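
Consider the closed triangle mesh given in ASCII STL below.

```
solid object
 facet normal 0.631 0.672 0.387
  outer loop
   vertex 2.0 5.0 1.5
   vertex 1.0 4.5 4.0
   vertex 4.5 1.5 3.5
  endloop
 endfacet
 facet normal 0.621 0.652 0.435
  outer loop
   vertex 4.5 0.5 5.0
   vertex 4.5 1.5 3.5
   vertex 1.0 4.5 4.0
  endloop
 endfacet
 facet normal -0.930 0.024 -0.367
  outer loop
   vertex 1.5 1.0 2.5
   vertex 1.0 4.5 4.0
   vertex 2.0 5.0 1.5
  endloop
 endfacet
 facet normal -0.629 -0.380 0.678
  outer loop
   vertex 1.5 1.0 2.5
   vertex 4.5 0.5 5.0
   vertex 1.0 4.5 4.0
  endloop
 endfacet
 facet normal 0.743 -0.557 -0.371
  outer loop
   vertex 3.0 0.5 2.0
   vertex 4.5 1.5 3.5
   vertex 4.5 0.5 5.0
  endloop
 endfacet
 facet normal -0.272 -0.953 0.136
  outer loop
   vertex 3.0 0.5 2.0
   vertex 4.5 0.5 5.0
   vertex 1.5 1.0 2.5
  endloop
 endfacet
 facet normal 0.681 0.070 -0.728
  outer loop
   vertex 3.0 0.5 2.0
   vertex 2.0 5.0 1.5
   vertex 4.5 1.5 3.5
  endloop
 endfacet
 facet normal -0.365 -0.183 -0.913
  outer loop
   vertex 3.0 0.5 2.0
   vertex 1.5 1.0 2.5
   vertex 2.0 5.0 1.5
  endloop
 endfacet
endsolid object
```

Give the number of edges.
12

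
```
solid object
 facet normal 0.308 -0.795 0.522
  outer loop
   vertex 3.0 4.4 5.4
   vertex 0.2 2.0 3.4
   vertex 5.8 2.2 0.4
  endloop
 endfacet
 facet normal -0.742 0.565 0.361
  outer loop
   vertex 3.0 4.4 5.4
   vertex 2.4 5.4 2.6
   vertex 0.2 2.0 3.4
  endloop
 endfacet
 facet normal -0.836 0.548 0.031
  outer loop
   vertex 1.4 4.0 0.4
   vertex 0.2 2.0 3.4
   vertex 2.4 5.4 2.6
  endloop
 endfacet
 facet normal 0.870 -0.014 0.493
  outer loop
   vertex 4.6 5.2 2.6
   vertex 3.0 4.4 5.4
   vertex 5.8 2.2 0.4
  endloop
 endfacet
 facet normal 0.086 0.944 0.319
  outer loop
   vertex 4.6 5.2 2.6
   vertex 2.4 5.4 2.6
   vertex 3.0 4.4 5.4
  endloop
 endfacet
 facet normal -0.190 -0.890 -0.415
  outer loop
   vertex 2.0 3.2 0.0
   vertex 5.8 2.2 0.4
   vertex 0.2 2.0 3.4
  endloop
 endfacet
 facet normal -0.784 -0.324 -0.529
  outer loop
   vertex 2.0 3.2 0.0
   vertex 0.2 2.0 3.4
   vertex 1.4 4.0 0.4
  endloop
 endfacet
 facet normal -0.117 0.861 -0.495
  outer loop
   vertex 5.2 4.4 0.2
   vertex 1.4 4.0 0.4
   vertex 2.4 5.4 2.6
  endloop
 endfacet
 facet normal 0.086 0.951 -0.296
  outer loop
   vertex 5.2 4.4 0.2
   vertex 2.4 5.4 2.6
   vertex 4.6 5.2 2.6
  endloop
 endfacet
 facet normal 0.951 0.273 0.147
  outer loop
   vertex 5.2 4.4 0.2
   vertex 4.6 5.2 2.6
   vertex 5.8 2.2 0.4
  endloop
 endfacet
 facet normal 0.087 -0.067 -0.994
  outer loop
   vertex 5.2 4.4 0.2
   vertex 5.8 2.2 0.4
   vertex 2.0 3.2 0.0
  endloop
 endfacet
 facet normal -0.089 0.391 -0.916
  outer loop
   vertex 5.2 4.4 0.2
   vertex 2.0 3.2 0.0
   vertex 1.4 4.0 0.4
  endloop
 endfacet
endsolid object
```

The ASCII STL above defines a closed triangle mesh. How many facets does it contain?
12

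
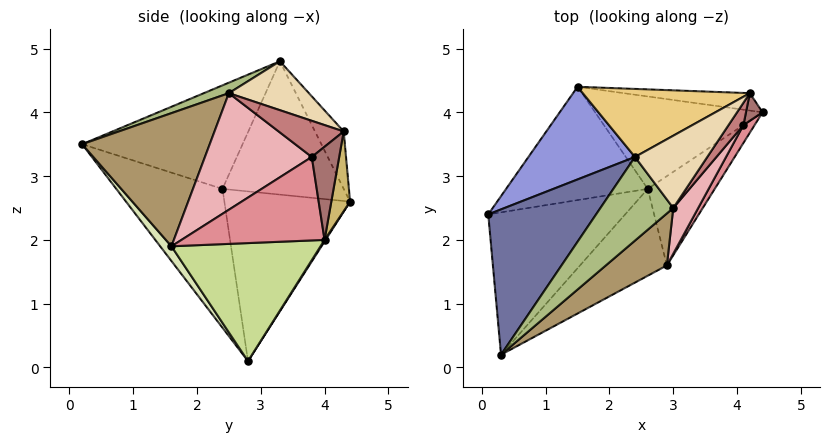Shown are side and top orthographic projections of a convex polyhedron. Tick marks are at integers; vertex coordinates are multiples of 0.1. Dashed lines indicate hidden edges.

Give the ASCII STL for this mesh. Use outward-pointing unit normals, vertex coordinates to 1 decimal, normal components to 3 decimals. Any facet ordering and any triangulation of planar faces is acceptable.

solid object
 facet normal -0.683 0.164 0.712
  outer loop
   vertex 2.4 3.3 4.8
   vertex 0.1 2.4 2.8
   vertex 0.3 0.2 3.5
  endloop
 endfacet
 facet normal -0.684 -0.277 -0.675
  outer loop
   vertex 2.6 2.8 0.1
   vertex 0.3 0.2 3.5
   vertex 0.1 2.4 2.8
  endloop
 endfacet
 facet normal -0.667 0.520 0.533
  outer loop
   vertex 1.5 4.4 2.6
   vertex 0.1 2.4 2.8
   vertex 2.4 3.3 4.8
  endloop
 endfacet
 facet normal -0.694 0.428 -0.579
  outer loop
   vertex 1.5 4.4 2.6
   vertex 2.6 2.8 0.1
   vertex 0.1 2.4 2.8
  endloop
 endfacet
 facet normal 0.005 0.843 -0.537
  outer loop
   vertex 1.5 4.4 2.6
   vertex 4.4 4.0 2.0
   vertex 2.6 2.8 0.1
  endloop
 endfacet
 facet normal 0.127 -0.456 0.881
  outer loop
   vertex 3.0 2.5 4.3
   vertex 2.4 3.3 4.8
   vertex 0.3 0.2 3.5
  endloop
 endfacet
 facet normal 0.771 -0.463 -0.437
  outer loop
   vertex 2.9 1.6 1.9
   vertex 2.6 2.8 0.1
   vertex 4.4 4.0 2.0
  endloop
 endfacet
 facet normal 0.095 -0.821 -0.563
  outer loop
   vertex 2.9 1.6 1.9
   vertex 0.3 0.2 3.5
   vertex 2.6 2.8 0.1
  endloop
 endfacet
 facet normal 0.579 -0.771 0.265
  outer loop
   vertex 2.9 1.6 1.9
   vertex 3.0 2.5 4.3
   vertex 0.3 0.2 3.5
  endloop
 endfacet
 facet normal 0.102 0.982 -0.161
  outer loop
   vertex 4.2 4.3 3.7
   vertex 4.4 4.0 2.0
   vertex 1.5 4.4 2.6
  endloop
 endfacet
 facet normal -0.170 0.852 0.496
  outer loop
   vertex 4.2 4.3 3.7
   vertex 1.5 4.4 2.6
   vertex 2.4 3.3 4.8
  endloop
 endfacet
 facet normal 0.558 -0.097 0.824
  outer loop
   vertex 4.2 4.3 3.7
   vertex 2.4 3.3 4.8
   vertex 3.0 2.5 4.3
  endloop
 endfacet
 facet normal 0.933 -0.319 0.166
  outer loop
   vertex 4.1 3.8 3.3
   vertex 4.4 4.0 2.0
   vertex 4.2 4.3 3.7
  endloop
 endfacet
 facet normal 0.831 -0.440 0.342
  outer loop
   vertex 4.1 3.8 3.3
   vertex 4.2 4.3 3.7
   vertex 3.0 2.5 4.3
  endloop
 endfacet
 facet normal 0.841 -0.530 0.112
  outer loop
   vertex 4.1 3.8 3.3
   vertex 2.9 1.6 1.9
   vertex 4.4 4.0 2.0
  endloop
 endfacet
 facet normal 0.814 -0.555 0.174
  outer loop
   vertex 4.1 3.8 3.3
   vertex 3.0 2.5 4.3
   vertex 2.9 1.6 1.9
  endloop
 endfacet
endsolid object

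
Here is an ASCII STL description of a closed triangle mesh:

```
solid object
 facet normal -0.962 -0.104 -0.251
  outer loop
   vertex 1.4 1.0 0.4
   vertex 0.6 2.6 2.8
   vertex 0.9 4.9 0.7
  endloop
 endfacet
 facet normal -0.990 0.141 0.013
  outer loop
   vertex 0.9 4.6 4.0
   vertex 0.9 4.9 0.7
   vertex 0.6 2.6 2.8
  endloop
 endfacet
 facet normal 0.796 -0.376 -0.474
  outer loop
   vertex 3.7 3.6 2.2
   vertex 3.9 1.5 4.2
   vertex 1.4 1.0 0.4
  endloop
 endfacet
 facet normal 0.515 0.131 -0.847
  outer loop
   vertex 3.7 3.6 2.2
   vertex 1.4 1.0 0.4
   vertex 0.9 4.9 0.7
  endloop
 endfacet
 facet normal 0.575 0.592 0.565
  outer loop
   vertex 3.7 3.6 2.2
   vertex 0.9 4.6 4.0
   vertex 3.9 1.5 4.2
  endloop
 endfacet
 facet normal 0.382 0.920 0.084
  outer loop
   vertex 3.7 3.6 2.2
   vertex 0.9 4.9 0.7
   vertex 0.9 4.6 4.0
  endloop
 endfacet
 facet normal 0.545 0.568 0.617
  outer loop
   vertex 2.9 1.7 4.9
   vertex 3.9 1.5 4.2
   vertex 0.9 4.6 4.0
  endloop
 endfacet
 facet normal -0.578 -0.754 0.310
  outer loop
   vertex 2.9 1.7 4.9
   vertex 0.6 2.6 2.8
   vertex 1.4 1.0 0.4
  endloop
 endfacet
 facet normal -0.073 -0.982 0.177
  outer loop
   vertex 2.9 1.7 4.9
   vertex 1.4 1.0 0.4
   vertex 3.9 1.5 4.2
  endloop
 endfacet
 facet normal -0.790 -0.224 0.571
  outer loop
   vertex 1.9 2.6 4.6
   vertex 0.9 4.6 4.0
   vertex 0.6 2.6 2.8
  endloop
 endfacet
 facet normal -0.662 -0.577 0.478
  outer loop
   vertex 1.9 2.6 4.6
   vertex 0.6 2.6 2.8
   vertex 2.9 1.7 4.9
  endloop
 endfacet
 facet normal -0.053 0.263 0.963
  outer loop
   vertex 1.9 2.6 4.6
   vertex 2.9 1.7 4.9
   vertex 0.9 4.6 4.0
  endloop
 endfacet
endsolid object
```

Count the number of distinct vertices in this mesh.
8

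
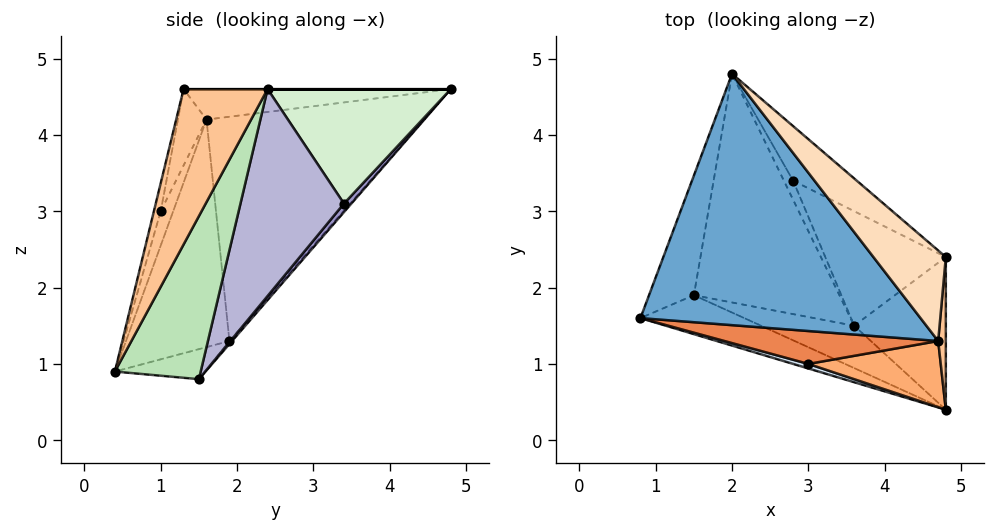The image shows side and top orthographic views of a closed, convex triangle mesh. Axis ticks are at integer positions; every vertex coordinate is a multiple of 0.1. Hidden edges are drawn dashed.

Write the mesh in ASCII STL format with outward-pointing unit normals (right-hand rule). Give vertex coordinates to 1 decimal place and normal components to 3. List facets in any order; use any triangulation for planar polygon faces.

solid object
 facet normal -0.108 -0.083 0.991
  outer loop
   vertex 4.7 1.3 4.6
   vertex 2.0 4.8 4.6
   vertex 0.8 1.6 4.2
  endloop
 endfacet
 facet normal -0.425 -0.884 -0.194
  outer loop
   vertex 1.5 1.9 1.3
   vertex 4.8 0.4 0.9
   vertex 0.8 1.6 4.2
  endloop
 endfacet
 facet normal -0.913 0.365 -0.183
  outer loop
   vertex 1.5 1.9 1.3
   vertex 0.8 1.6 4.2
   vertex 2.0 4.8 4.6
  endloop
 endfacet
 facet normal -0.213 -0.972 0.095
  outer loop
   vertex 3.0 1.0 3.0
   vertex 0.8 1.6 4.2
   vertex 4.8 0.4 0.9
  endloop
 endfacet
 facet normal -0.103 -0.952 0.288
  outer loop
   vertex 3.0 1.0 3.0
   vertex 4.7 1.3 4.6
   vertex 0.8 1.6 4.2
  endloop
 endfacet
 facet normal -0.050 -0.971 0.235
  outer loop
   vertex 3.0 1.0 3.0
   vertex 4.8 0.4 0.9
   vertex 4.7 1.3 4.6
  endloop
 endfacet
 facet normal 0.995 -0.090 0.049
  outer loop
   vertex 4.8 2.4 4.6
   vertex 4.7 1.3 4.6
   vertex 4.8 0.4 0.9
  endloop
 endfacet
 facet normal 0.000 0.000 1.000
  outer loop
   vertex 4.8 2.4 4.6
   vertex 2.0 4.8 4.6
   vertex 4.7 1.3 4.6
  endloop
 endfacet
 facet normal -0.283 -0.388 -0.877
  outer loop
   vertex 3.6 1.5 0.8
   vertex 4.8 0.4 0.9
   vertex 1.5 1.9 1.3
  endloop
 endfacet
 facet normal -0.014 0.752 -0.659
  outer loop
   vertex 3.6 1.5 0.8
   vertex 1.5 1.9 1.3
   vertex 2.0 4.8 4.6
  endloop
 endfacet
 facet normal 0.646 0.672 -0.363
  outer loop
   vertex 3.6 1.5 0.8
   vertex 4.8 2.4 4.6
   vertex 4.8 0.4 0.9
  endloop
 endfacet
 facet normal 0.612 0.714 -0.340
  outer loop
   vertex 2.8 3.4 3.1
   vertex 2.0 4.8 4.6
   vertex 4.8 2.4 4.6
  endloop
 endfacet
 facet normal 0.440 0.761 -0.476
  outer loop
   vertex 2.8 3.4 3.1
   vertex 3.6 1.5 0.8
   vertex 2.0 4.8 4.6
  endloop
 endfacet
 facet normal 0.619 0.697 -0.361
  outer loop
   vertex 2.8 3.4 3.1
   vertex 4.8 2.4 4.6
   vertex 3.6 1.5 0.8
  endloop
 endfacet
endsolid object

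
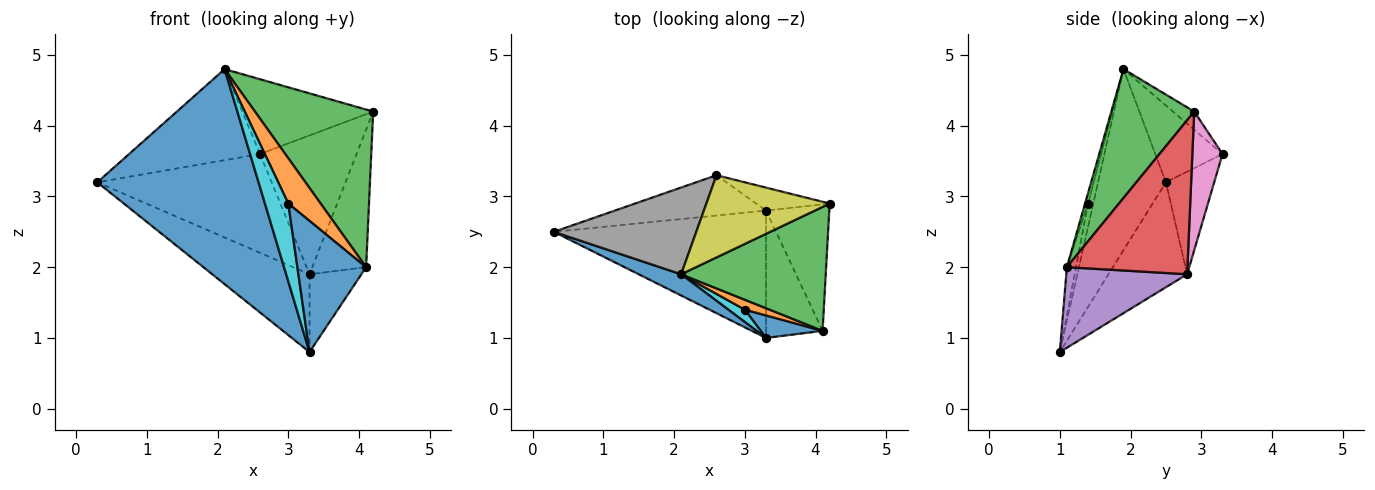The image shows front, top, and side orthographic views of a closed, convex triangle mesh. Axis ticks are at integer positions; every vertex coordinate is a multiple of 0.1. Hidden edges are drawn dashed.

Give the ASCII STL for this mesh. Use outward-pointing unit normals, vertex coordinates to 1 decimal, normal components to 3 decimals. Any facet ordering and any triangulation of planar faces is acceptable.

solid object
 facet normal -0.386 -0.918 0.091
  outer loop
   vertex 2.1 1.9 4.8
   vertex 0.3 2.5 3.2
   vertex 3.3 1.0 0.8
  endloop
 endfacet
 facet normal -0.389 0.480 -0.786
  outer loop
   vertex 3.3 2.8 1.9
   vertex 3.3 1.0 0.8
   vertex 0.3 2.5 3.2
  endloop
 endfacet
 facet normal 0.483 -0.689 0.541
  outer loop
   vertex 4.1 1.1 2.0
   vertex 4.2 2.9 4.2
   vertex 2.1 1.9 4.8
  endloop
 endfacet
 facet normal 0.855 0.382 -0.351
  outer loop
   vertex 4.1 1.1 2.0
   vertex 3.3 2.8 1.9
   vertex 4.2 2.9 4.2
  endloop
 endfacet
 facet normal 0.772 0.331 -0.542
  outer loop
   vertex 4.1 1.1 2.0
   vertex 3.3 1.0 0.8
   vertex 3.3 2.8 1.9
  endloop
 endfacet
 facet normal -0.248 0.897 -0.366
  outer loop
   vertex 2.6 3.3 3.6
   vertex 3.3 2.8 1.9
   vertex 0.3 2.5 3.2
  endloop
 endfacet
 facet normal 0.294 0.943 -0.156
  outer loop
   vertex 2.6 3.3 3.6
   vertex 4.2 2.9 4.2
   vertex 3.3 2.8 1.9
  endloop
 endfacet
 facet normal -0.348 0.679 0.647
  outer loop
   vertex 2.6 3.3 3.6
   vertex 0.3 2.5 3.2
   vertex 2.1 1.9 4.8
  endloop
 endfacet
 facet normal -0.108 0.669 0.735
  outer loop
   vertex 2.6 3.3 3.6
   vertex 2.1 1.9 4.8
   vertex 4.2 2.9 4.2
  endloop
 endfacet
 facet normal -0.212 -0.965 0.154
  outer loop
   vertex 3.0 1.4 2.9
   vertex 2.1 1.9 4.8
   vertex 3.3 1.0 0.8
  endloop
 endfacet
 facet normal -0.129 -0.977 0.168
  outer loop
   vertex 3.0 1.4 2.9
   vertex 3.3 1.0 0.8
   vertex 4.1 1.1 2.0
  endloop
 endfacet
 facet normal -0.091 -0.973 0.213
  outer loop
   vertex 3.0 1.4 2.9
   vertex 4.1 1.1 2.0
   vertex 2.1 1.9 4.8
  endloop
 endfacet
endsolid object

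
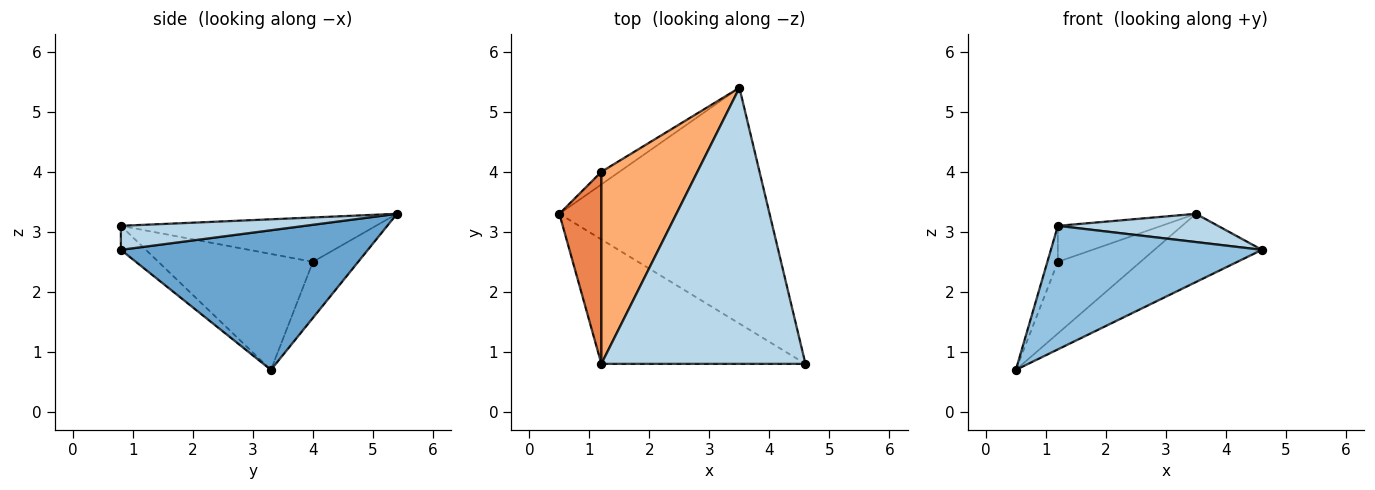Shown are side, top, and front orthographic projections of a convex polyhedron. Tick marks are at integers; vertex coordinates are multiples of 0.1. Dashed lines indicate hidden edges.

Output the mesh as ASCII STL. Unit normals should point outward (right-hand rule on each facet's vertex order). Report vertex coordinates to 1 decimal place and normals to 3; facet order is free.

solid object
 facet normal 0.538 0.234 -0.810
  outer loop
   vertex 3.5 5.4 3.3
   vertex 4.6 0.8 2.7
   vertex 0.5 3.3 0.7
  endloop
 endfacet
 facet normal -0.083 -0.702 -0.707
  outer loop
   vertex 1.2 0.8 3.1
   vertex 0.5 3.3 0.7
   vertex 4.6 0.8 2.7
  endloop
 endfacet
 facet normal 0.116 -0.101 0.988
  outer loop
   vertex 1.2 0.8 3.1
   vertex 4.6 0.8 2.7
   vertex 3.5 5.4 3.3
  endloop
 endfacet
 facet normal -0.475 0.867 -0.153
  outer loop
   vertex 1.2 4.0 2.5
   vertex 3.5 5.4 3.3
   vertex 0.5 3.3 0.7
  endloop
 endfacet
 facet normal -0.938 0.064 0.340
  outer loop
   vertex 1.2 4.0 2.5
   vertex 0.5 3.3 0.7
   vertex 1.2 0.8 3.1
  endloop
 endfacet
 facet normal -0.413 0.168 0.895
  outer loop
   vertex 1.2 4.0 2.5
   vertex 1.2 0.8 3.1
   vertex 3.5 5.4 3.3
  endloop
 endfacet
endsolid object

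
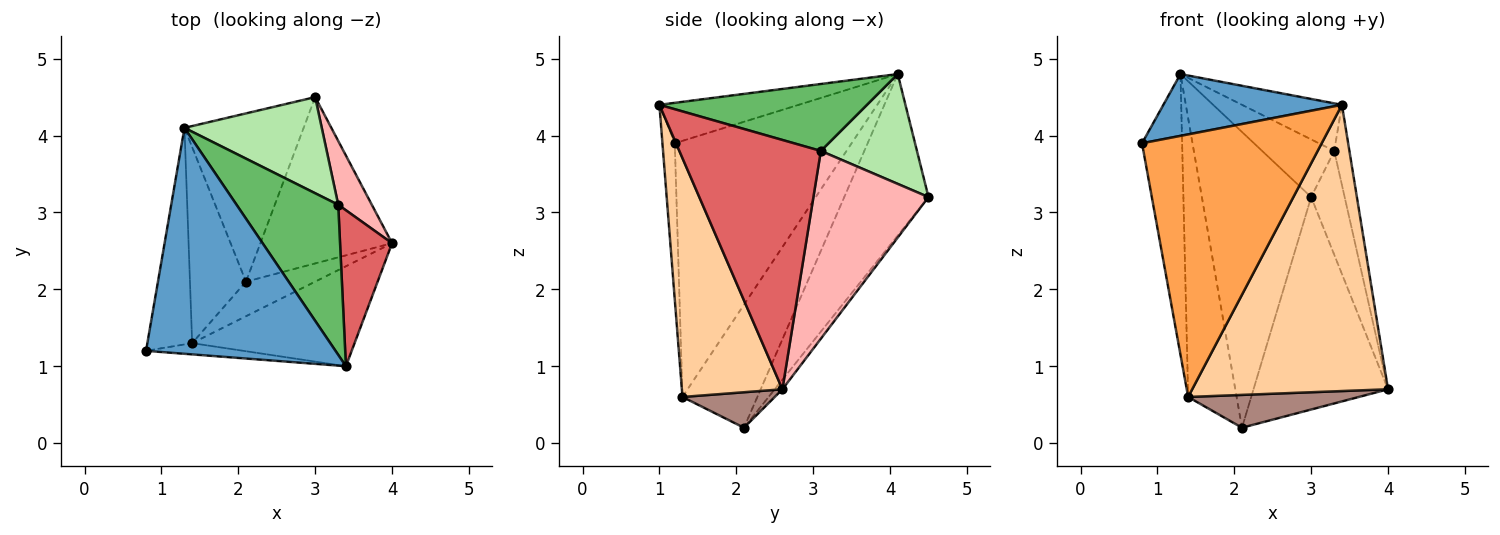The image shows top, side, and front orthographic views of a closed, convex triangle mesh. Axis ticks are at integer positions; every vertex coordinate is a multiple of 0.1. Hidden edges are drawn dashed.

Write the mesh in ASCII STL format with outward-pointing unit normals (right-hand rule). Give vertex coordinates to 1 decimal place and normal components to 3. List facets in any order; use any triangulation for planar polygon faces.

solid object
 facet normal -0.202 -0.258 0.945
  outer loop
   vertex 3.4 1.0 4.4
   vertex 1.3 4.1 4.8
   vertex 0.8 1.2 3.9
  endloop
 endfacet
 facet normal -0.961 0.218 -0.168
  outer loop
   vertex 1.4 1.3 0.6
   vertex 0.8 1.2 3.9
   vertex 1.3 4.1 4.8
  endloop
 endfacet
 facet normal -0.068 -0.997 -0.043
  outer loop
   vertex 1.4 1.3 0.6
   vertex 3.4 1.0 4.4
   vertex 0.8 1.2 3.9
  endloop
 endfacet
 facet normal 0.436 -0.850 -0.297
  outer loop
   vertex 1.4 1.3 0.6
   vertex 4.0 2.6 0.7
   vertex 3.4 1.0 4.4
  endloop
 endfacet
 facet normal 0.532 0.256 0.807
  outer loop
   vertex 3.3 3.1 3.8
   vertex 1.3 4.1 4.8
   vertex 3.4 1.0 4.4
  endloop
 endfacet
 facet normal 0.566 0.424 0.707
  outer loop
   vertex 3.3 3.1 3.8
   vertex 3.0 4.5 3.2
   vertex 1.3 4.1 4.8
  endloop
 endfacet
 facet normal 0.974 0.104 0.203
  outer loop
   vertex 3.3 3.1 3.8
   vertex 3.4 1.0 4.4
   vertex 4.0 2.6 0.7
  endloop
 endfacet
 facet normal 0.946 0.275 0.169
  outer loop
   vertex 3.3 3.1 3.8
   vertex 4.0 2.6 0.7
   vertex 3.0 4.5 3.2
  endloop
 endfacet
 facet normal -0.784 0.508 -0.357
  outer loop
   vertex 2.1 2.1 0.2
   vertex 1.4 1.3 0.6
   vertex 1.3 4.1 4.8
  endloop
 endfacet
 facet normal -0.557 0.722 -0.411
  outer loop
   vertex 2.1 2.1 0.2
   vertex 1.3 4.1 4.8
   vertex 3.0 4.5 3.2
  endloop
 endfacet
 facet normal 0.349 -0.645 -0.680
  outer loop
   vertex 2.1 2.1 0.2
   vertex 4.0 2.6 0.7
   vertex 1.4 1.3 0.6
  endloop
 endfacet
 facet normal -0.045 0.787 -0.616
  outer loop
   vertex 2.1 2.1 0.2
   vertex 3.0 4.5 3.2
   vertex 4.0 2.6 0.7
  endloop
 endfacet
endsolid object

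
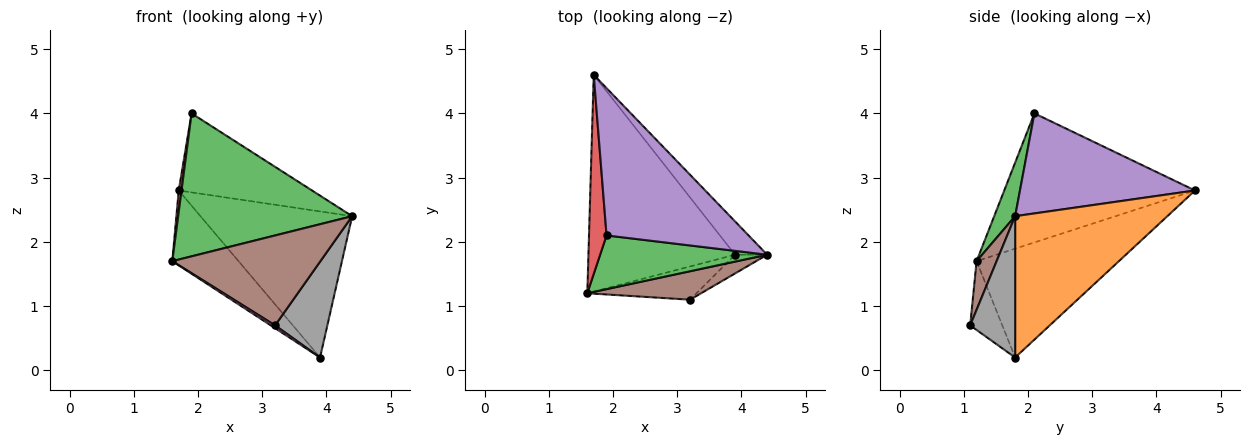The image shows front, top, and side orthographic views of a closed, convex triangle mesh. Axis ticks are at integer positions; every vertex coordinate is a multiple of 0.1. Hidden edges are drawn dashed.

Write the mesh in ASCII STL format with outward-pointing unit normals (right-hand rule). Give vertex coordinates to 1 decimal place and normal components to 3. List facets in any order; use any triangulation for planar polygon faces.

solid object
 facet normal -0.574 0.267 -0.774
  outer loop
   vertex 3.9 1.8 0.2
   vertex 1.6 1.2 1.7
   vertex 1.7 4.6 2.8
  endloop
 endfacet
 facet normal 0.699 0.697 -0.159
  outer loop
   vertex 3.9 1.8 0.2
   vertex 1.7 4.6 2.8
   vertex 4.4 1.8 2.4
  endloop
 endfacet
 facet normal 0.112 -0.930 0.349
  outer loop
   vertex 1.9 2.1 4.0
   vertex 1.6 1.2 1.7
   vertex 4.4 1.8 2.4
  endloop
 endfacet
 facet normal -0.991 -0.015 0.135
  outer loop
   vertex 1.9 2.1 4.0
   vertex 1.7 4.6 2.8
   vertex 1.6 1.2 1.7
  endloop
 endfacet
 facet normal 0.527 0.402 0.749
  outer loop
   vertex 1.9 2.1 4.0
   vertex 4.4 1.8 2.4
   vertex 1.7 4.6 2.8
  endloop
 endfacet
 facet normal 0.128 -0.946 0.299
  outer loop
   vertex 3.2 1.1 0.7
   vertex 4.4 1.8 2.4
   vertex 1.6 1.2 1.7
  endloop
 endfacet
 facet normal -0.532 -0.071 -0.844
  outer loop
   vertex 3.2 1.1 0.7
   vertex 1.6 1.2 1.7
   vertex 3.9 1.8 0.2
  endloop
 endfacet
 facet normal 0.645 -0.750 -0.147
  outer loop
   vertex 3.2 1.1 0.7
   vertex 3.9 1.8 0.2
   vertex 4.4 1.8 2.4
  endloop
 endfacet
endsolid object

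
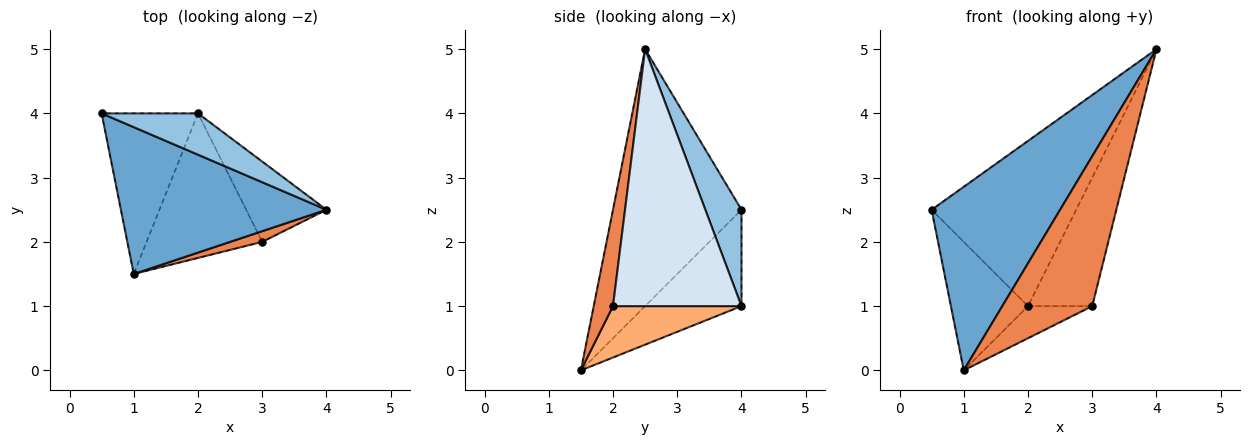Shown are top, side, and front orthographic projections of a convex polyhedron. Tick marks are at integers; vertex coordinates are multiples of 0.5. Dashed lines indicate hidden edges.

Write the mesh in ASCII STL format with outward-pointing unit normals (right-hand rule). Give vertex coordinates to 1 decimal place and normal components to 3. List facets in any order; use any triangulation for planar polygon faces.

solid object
 facet normal -0.615 -0.615 0.492
  outer loop
   vertex 1.0 1.5 0.0
   vertex 4.0 2.5 5.0
   vertex 0.5 4.0 2.5
  endloop
 endfacet
 facet normal 0.236 0.943 0.236
  outer loop
   vertex 2.0 4.0 1.0
   vertex 0.5 4.0 2.5
   vertex 4.0 2.5 5.0
  endloop
 endfacet
 facet normal -0.615 0.492 -0.615
  outer loop
   vertex 2.0 4.0 1.0
   vertex 1.0 1.5 0.0
   vertex 0.5 4.0 2.5
  endloop
 endfacet
 facet normal 0.861 0.431 -0.269
  outer loop
   vertex 3.0 2.0 1.0
   vertex 2.0 4.0 1.0
   vertex 4.0 2.5 5.0
  endloop
 endfacet
 facet normal 0.209 -0.975 0.070
  outer loop
   vertex 3.0 2.0 1.0
   vertex 4.0 2.5 5.0
   vertex 1.0 1.5 0.0
  endloop
 endfacet
 facet normal 0.398 0.199 -0.896
  outer loop
   vertex 3.0 2.0 1.0
   vertex 1.0 1.5 0.0
   vertex 2.0 4.0 1.0
  endloop
 endfacet
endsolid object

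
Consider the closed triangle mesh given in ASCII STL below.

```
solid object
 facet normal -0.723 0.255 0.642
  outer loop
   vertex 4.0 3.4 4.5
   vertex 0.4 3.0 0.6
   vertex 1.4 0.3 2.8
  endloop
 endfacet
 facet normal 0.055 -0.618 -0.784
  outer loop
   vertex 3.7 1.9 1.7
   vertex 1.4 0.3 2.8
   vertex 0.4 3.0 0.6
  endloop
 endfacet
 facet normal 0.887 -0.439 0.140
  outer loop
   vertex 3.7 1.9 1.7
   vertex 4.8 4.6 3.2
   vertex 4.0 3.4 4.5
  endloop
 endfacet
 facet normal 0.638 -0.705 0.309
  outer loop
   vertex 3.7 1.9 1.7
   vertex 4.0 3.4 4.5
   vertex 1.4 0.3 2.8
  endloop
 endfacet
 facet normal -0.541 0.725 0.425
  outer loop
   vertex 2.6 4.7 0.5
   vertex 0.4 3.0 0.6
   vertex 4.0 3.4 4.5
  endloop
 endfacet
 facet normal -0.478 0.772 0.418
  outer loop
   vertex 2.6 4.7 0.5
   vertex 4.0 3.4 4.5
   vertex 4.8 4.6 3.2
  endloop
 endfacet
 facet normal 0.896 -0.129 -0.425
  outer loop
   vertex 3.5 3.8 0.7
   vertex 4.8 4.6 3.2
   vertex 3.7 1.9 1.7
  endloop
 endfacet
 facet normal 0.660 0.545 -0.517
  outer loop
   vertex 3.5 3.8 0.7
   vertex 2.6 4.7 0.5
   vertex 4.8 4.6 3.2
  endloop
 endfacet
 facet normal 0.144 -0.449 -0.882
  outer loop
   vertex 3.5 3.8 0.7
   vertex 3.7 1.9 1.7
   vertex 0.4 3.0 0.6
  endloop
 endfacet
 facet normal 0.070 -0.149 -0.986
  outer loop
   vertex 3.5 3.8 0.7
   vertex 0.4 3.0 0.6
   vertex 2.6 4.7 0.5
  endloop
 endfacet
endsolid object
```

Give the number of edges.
15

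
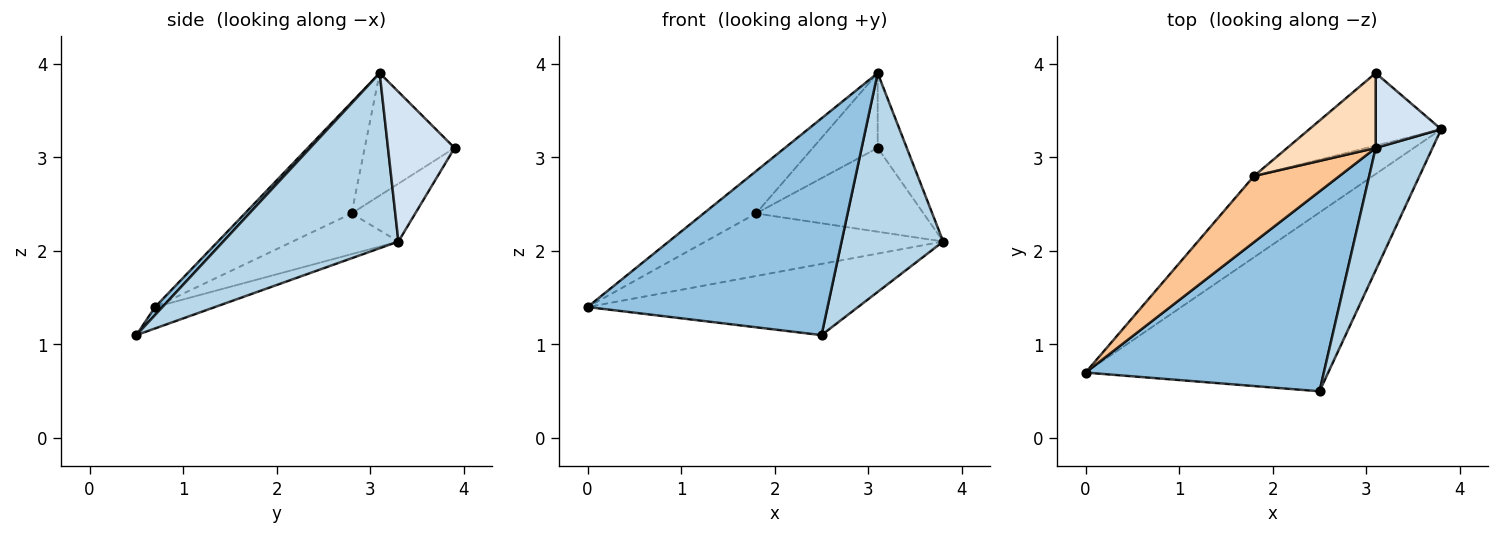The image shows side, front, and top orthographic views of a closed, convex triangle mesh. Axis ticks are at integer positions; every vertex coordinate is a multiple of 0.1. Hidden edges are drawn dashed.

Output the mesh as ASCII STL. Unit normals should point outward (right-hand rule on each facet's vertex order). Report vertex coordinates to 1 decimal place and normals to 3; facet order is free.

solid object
 facet normal -0.082 0.369 -0.926
  outer loop
   vertex 2.5 0.5 1.1
   vertex 0.0 0.7 1.4
   vertex 3.8 3.3 2.1
  endloop
 endfacet
 facet normal 0.023 -0.735 0.678
  outer loop
   vertex 3.1 3.1 3.9
   vertex 0.0 0.7 1.4
   vertex 2.5 0.5 1.1
  endloop
 endfacet
 facet normal 0.833 -0.483 0.270
  outer loop
   vertex 3.1 3.1 3.9
   vertex 2.5 0.5 1.1
   vertex 3.8 3.3 2.1
  endloop
 endfacet
 facet normal 0.850 0.372 0.372
  outer loop
   vertex 3.1 3.9 3.1
   vertex 3.1 3.1 3.9
   vertex 3.8 3.3 2.1
  endloop
 endfacet
 facet normal -0.262 0.589 -0.765
  outer loop
   vertex 1.8 2.8 2.4
   vertex 3.8 3.3 2.1
   vertex 0.0 0.7 1.4
  endloop
 endfacet
 facet normal -0.276 0.727 -0.629
  outer loop
   vertex 1.8 2.8 2.4
   vertex 3.1 3.9 3.1
   vertex 3.8 3.3 2.1
  endloop
 endfacet
 facet normal -0.739 0.363 0.568
  outer loop
   vertex 1.8 2.8 2.4
   vertex 0.0 0.7 1.4
   vertex 3.1 3.1 3.9
  endloop
 endfacet
 facet normal -0.700 0.505 0.505
  outer loop
   vertex 1.8 2.8 2.4
   vertex 3.1 3.1 3.9
   vertex 3.1 3.9 3.1
  endloop
 endfacet
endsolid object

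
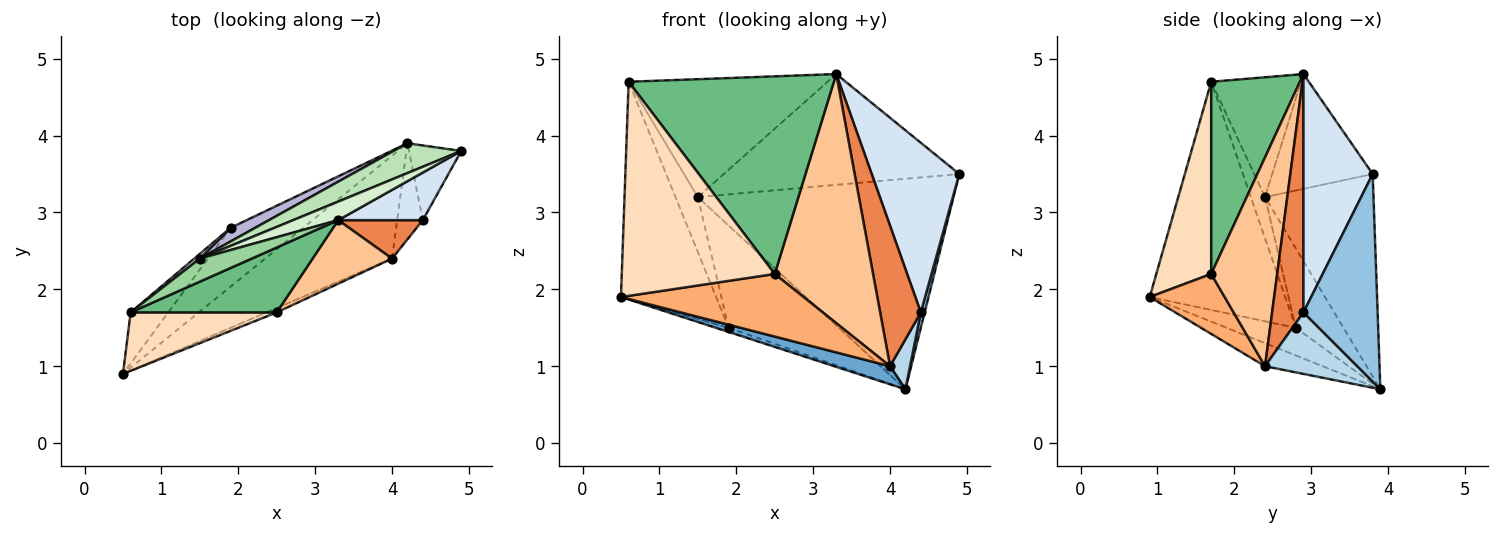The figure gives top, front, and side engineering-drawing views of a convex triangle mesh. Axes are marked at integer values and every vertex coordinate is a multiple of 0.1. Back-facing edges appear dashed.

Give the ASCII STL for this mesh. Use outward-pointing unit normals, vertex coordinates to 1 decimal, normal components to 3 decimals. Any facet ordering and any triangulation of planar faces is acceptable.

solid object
 facet normal -0.176 -0.170 -0.969
  outer loop
   vertex 4.0 2.4 1.0
   vertex 0.5 0.9 1.9
   vertex 4.2 3.9 0.7
  endloop
 endfacet
 facet normal 0.968 -0.050 -0.244
  outer loop
   vertex 4.4 2.9 1.7
   vertex 4.2 3.9 0.7
   vertex 4.9 3.8 3.5
  endloop
 endfacet
 facet normal 0.905 -0.196 -0.377
  outer loop
   vertex 4.4 2.9 1.7
   vertex 4.0 2.4 1.0
   vertex 4.2 3.9 0.7
  endloop
 endfacet
 facet normal 0.606 -0.766 0.215
  outer loop
   vertex 4.4 2.9 1.7
   vertex 4.9 3.8 3.5
   vertex 3.3 2.9 4.8
  endloop
 endfacet
 facet normal 0.597 -0.774 0.212
  outer loop
   vertex 4.4 2.9 1.7
   vertex 3.3 2.9 4.8
   vertex 4.0 2.4 1.0
  endloop
 endfacet
 facet normal 0.379 -0.923 -0.065
  outer loop
   vertex 2.5 1.7 2.2
   vertex 0.5 0.9 1.9
   vertex 4.0 2.4 1.0
  endloop
 endfacet
 facet normal 0.545 -0.812 0.207
  outer loop
   vertex 2.5 1.7 2.2
   vertex 4.0 2.4 1.0
   vertex 3.3 2.9 4.8
  endloop
 endfacet
 facet normal 0.327 -0.912 0.249
  outer loop
   vertex 2.5 1.7 2.2
   vertex 0.6 1.7 4.7
   vertex 0.5 0.9 1.9
  endloop
 endfacet
 facet normal 0.380 -0.879 0.289
  outer loop
   vertex 2.5 1.7 2.2
   vertex 3.3 2.9 4.8
   vertex 0.6 1.7 4.7
  endloop
 endfacet
 facet normal -0.405 0.897 0.176
  outer loop
   vertex 1.5 2.4 3.2
   vertex 0.6 1.7 4.7
   vertex 3.3 2.9 4.8
  endloop
 endfacet
 facet normal -0.387 0.913 0.129
  outer loop
   vertex 1.5 2.4 3.2
   vertex 4.9 3.8 3.5
   vertex 4.2 3.9 0.7
  endloop
 endfacet
 facet normal -0.388 0.909 0.152
  outer loop
   vertex 1.5 2.4 3.2
   vertex 3.3 2.9 4.8
   vertex 4.9 3.8 3.5
  endloop
 endfacet
 facet normal -0.356 0.066 -0.932
  outer loop
   vertex 1.9 2.8 1.5
   vertex 4.2 3.9 0.7
   vertex 0.5 0.9 1.9
  endloop
 endfacet
 facet normal -0.393 0.911 0.122
  outer loop
   vertex 1.9 2.8 1.5
   vertex 1.5 2.4 3.2
   vertex 4.2 3.9 0.7
  endloop
 endfacet
 facet normal -0.811 0.569 -0.134
  outer loop
   vertex 1.9 2.8 1.5
   vertex 0.5 0.9 1.9
   vertex 0.6 1.7 4.7
  endloop
 endfacet
 facet normal -0.534 0.842 0.072
  outer loop
   vertex 1.9 2.8 1.5
   vertex 0.6 1.7 4.7
   vertex 1.5 2.4 3.2
  endloop
 endfacet
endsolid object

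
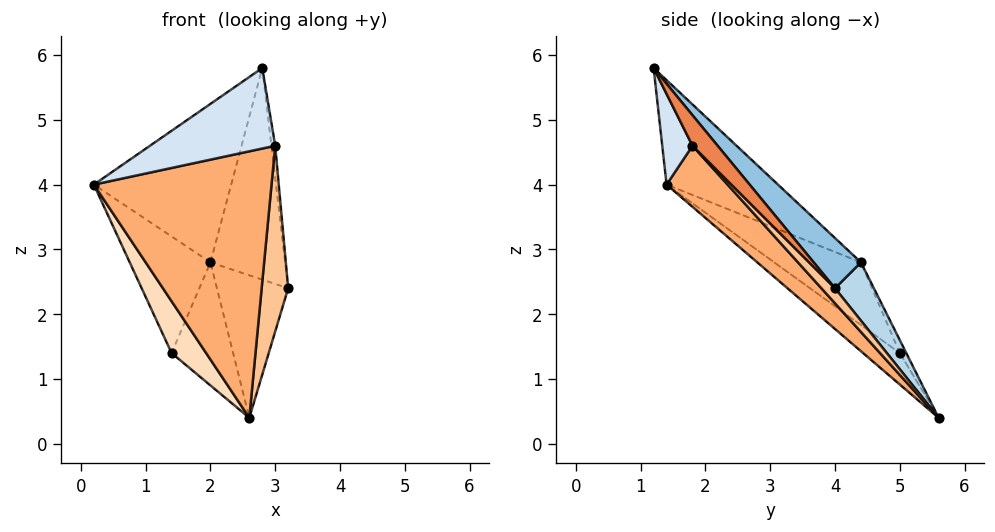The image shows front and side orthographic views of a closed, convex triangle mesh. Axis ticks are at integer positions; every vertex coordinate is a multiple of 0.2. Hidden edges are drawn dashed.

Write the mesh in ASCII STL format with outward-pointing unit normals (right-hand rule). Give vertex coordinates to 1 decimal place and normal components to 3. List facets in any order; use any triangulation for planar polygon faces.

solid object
 facet normal -0.446 0.550 0.706
  outer loop
   vertex 2.0 4.4 2.8
   vertex 0.2 1.4 4.0
   vertex 2.8 1.2 5.8
  endloop
 endfacet
 facet normal 0.426 0.673 0.605
  outer loop
   vertex 2.0 4.4 2.8
   vertex 2.8 1.2 5.8
   vertex 3.2 4.0 2.4
  endloop
 endfacet
 facet normal 0.418 0.766 0.488
  outer loop
   vertex 2.0 4.4 2.8
   vertex 3.2 4.0 2.4
   vertex 2.6 5.6 0.4
  endloop
 endfacet
 facet normal 0.214 -0.887 -0.408
  outer loop
   vertex 3.0 1.8 4.6
   vertex 2.8 1.2 5.8
   vertex 0.2 1.4 4.0
  endloop
 endfacet
 facet normal 0.961 0.146 0.233
  outer loop
   vertex 3.0 1.8 4.6
   vertex 3.2 4.0 2.4
   vertex 2.8 1.2 5.8
  endloop
 endfacet
 facet normal 0.243 -0.708 -0.663
  outer loop
   vertex 3.0 1.8 4.6
   vertex 0.2 1.4 4.0
   vertex 2.6 5.6 0.4
  endloop
 endfacet
 facet normal 0.347 -0.679 -0.647
  outer loop
   vertex 3.0 1.8 4.6
   vertex 2.6 5.6 0.4
   vertex 3.2 4.0 2.4
  endloop
 endfacet
 facet normal -0.447 -0.421 -0.789
  outer loop
   vertex 1.4 5.0 1.4
   vertex 2.6 5.6 0.4
   vertex 0.2 1.4 4.0
  endloop
 endfacet
 facet normal -0.626 0.583 0.518
  outer loop
   vertex 1.4 5.0 1.4
   vertex 0.2 1.4 4.0
   vertex 2.0 4.4 2.8
  endloop
 endfacet
 facet normal -0.095 0.900 0.426
  outer loop
   vertex 1.4 5.0 1.4
   vertex 2.0 4.4 2.8
   vertex 2.6 5.6 0.4
  endloop
 endfacet
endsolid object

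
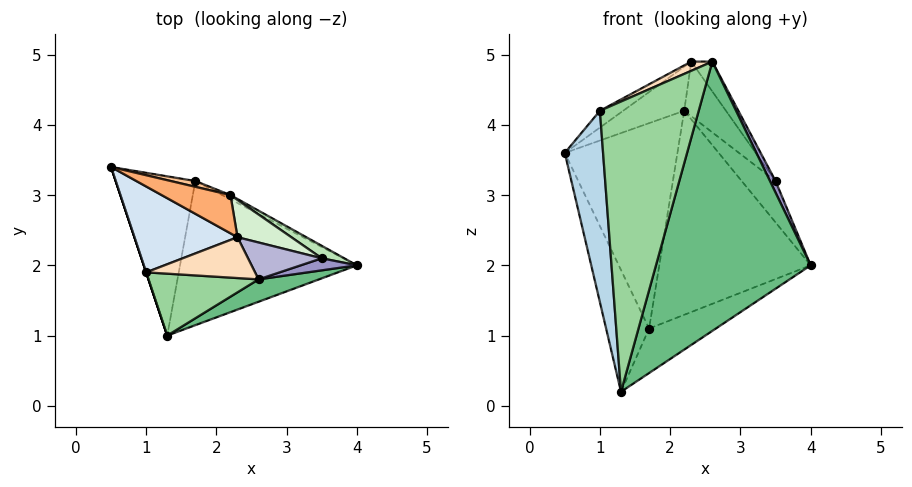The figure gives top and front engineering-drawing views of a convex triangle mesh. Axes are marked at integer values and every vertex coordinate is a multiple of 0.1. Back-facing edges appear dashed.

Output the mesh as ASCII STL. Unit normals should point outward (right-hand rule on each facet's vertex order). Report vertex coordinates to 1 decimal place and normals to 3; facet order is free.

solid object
 facet normal -0.841 0.329 -0.430
  outer loop
   vertex 1.7 3.2 1.1
   vertex 1.3 1.0 0.2
   vertex 0.5 3.4 3.6
  endloop
 endfacet
 facet normal 0.467 0.261 -0.845
  outer loop
   vertex 1.7 3.2 1.1
   vertex 4.0 2.0 2.0
   vertex 1.3 1.0 0.2
  endloop
 endfacet
 facet normal -0.949 -0.316 0.000
  outer loop
   vertex 1.0 1.9 4.2
   vertex 0.5 3.4 3.6
   vertex 1.3 1.0 0.2
  endloop
 endfacet
 facet normal -0.516 0.164 0.841
  outer loop
   vertex 1.0 1.9 4.2
   vertex 2.3 2.4 4.9
   vertex 0.5 3.4 3.6
  endloop
 endfacet
 facet normal 0.468 0.883 -0.019
  outer loop
   vertex 2.2 3.0 4.2
   vertex 4.0 2.0 2.0
   vertex 1.7 3.2 1.1
  endloop
 endfacet
 facet normal -0.053 0.754 0.654
  outer loop
   vertex 2.2 3.0 4.2
   vertex 0.5 3.4 3.6
   vertex 2.3 2.4 4.9
  endloop
 endfacet
 facet normal 0.220 0.975 0.027
  outer loop
   vertex 2.2 3.0 4.2
   vertex 1.7 3.2 1.1
   vertex 0.5 3.4 3.6
  endloop
 endfacet
 facet normal -0.403 -0.202 0.893
  outer loop
   vertex 2.6 1.8 4.9
   vertex 2.3 2.4 4.9
   vertex 1.0 1.9 4.2
  endloop
 endfacet
 facet normal 0.299 -0.951 0.079
  outer loop
   vertex 2.6 1.8 4.9
   vertex 1.3 1.0 0.2
   vertex 4.0 2.0 2.0
  endloop
 endfacet
 facet normal -0.151 -0.967 0.206
  outer loop
   vertex 2.6 1.8 4.9
   vertex 1.0 1.9 4.2
   vertex 1.3 1.0 0.2
  endloop
 endfacet
 facet normal 0.663 0.717 0.216
  outer loop
   vertex 3.5 2.1 3.2
   vertex 4.0 2.0 2.0
   vertex 2.2 3.0 4.2
  endloop
 endfacet
 facet normal 0.709 0.582 0.398
  outer loop
   vertex 3.5 2.1 3.2
   vertex 2.2 3.0 4.2
   vertex 2.3 2.4 4.9
  endloop
 endfacet
 facet normal 0.847 -0.368 0.384
  outer loop
   vertex 3.5 2.1 3.2
   vertex 2.6 1.8 4.9
   vertex 4.0 2.0 2.0
  endloop
 endfacet
 facet normal 0.783 0.391 0.484
  outer loop
   vertex 3.5 2.1 3.2
   vertex 2.3 2.4 4.9
   vertex 2.6 1.8 4.9
  endloop
 endfacet
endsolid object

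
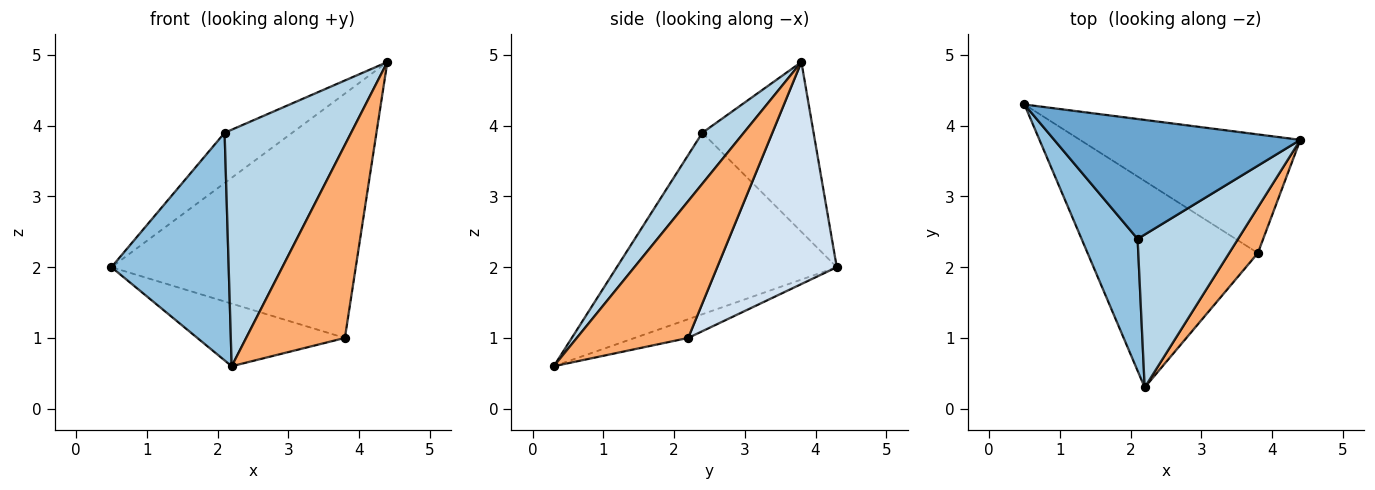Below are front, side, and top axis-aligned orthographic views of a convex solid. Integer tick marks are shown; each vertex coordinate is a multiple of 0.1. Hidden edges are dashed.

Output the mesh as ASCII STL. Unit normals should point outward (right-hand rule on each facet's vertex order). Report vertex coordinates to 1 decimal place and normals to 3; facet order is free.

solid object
 facet normal -0.537 0.326 0.778
  outer loop
   vertex 2.1 2.4 3.9
   vertex 4.4 3.8 4.9
   vertex 0.5 4.3 2.0
  endloop
 endfacet
 facet normal -0.851 -0.454 0.263
  outer loop
   vertex 2.1 2.4 3.9
   vertex 0.5 4.3 2.0
   vertex 2.2 0.3 0.6
  endloop
 endfacet
 facet normal 0.265 -0.810 0.523
  outer loop
   vertex 2.1 2.4 3.9
   vertex 2.2 0.3 0.6
   vertex 4.4 3.8 4.9
  endloop
 endfacet
 facet normal 0.403 0.823 -0.400
  outer loop
   vertex 3.8 2.2 1.0
   vertex 0.5 4.3 2.0
   vertex 4.4 3.8 4.9
  endloop
 endfacet
 facet normal -0.105 0.289 -0.952
  outer loop
   vertex 3.8 2.2 1.0
   vertex 2.2 0.3 0.6
   vertex 0.5 4.3 2.0
  endloop
 endfacet
 facet normal 0.739 -0.655 0.155
  outer loop
   vertex 3.8 2.2 1.0
   vertex 4.4 3.8 4.9
   vertex 2.2 0.3 0.6
  endloop
 endfacet
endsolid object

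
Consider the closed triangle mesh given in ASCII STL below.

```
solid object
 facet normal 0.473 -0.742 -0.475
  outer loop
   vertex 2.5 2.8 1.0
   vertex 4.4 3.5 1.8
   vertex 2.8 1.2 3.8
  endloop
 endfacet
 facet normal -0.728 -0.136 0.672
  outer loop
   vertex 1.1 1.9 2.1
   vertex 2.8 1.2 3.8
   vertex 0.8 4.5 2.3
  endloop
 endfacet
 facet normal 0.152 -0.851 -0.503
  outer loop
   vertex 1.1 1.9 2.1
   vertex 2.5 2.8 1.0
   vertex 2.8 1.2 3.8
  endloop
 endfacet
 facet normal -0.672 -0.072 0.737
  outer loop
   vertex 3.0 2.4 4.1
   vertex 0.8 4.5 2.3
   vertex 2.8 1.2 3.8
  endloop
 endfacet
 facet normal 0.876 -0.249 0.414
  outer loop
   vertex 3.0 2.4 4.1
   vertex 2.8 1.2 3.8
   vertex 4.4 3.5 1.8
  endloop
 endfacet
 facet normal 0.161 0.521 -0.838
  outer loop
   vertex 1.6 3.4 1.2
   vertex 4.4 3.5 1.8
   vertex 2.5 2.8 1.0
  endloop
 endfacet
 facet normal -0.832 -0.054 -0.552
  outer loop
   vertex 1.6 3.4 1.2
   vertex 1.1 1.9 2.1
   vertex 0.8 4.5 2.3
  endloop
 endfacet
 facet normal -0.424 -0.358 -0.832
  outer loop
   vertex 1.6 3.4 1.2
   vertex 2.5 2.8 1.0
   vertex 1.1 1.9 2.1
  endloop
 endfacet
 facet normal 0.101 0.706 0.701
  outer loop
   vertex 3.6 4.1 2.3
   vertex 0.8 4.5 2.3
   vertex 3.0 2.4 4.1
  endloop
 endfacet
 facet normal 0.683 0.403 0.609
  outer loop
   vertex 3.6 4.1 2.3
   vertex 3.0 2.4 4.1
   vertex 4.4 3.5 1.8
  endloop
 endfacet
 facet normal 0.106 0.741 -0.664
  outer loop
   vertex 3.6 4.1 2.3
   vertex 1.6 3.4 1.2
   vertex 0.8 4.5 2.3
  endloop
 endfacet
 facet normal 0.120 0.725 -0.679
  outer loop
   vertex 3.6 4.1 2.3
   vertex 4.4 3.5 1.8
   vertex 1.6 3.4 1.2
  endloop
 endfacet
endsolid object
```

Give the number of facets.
12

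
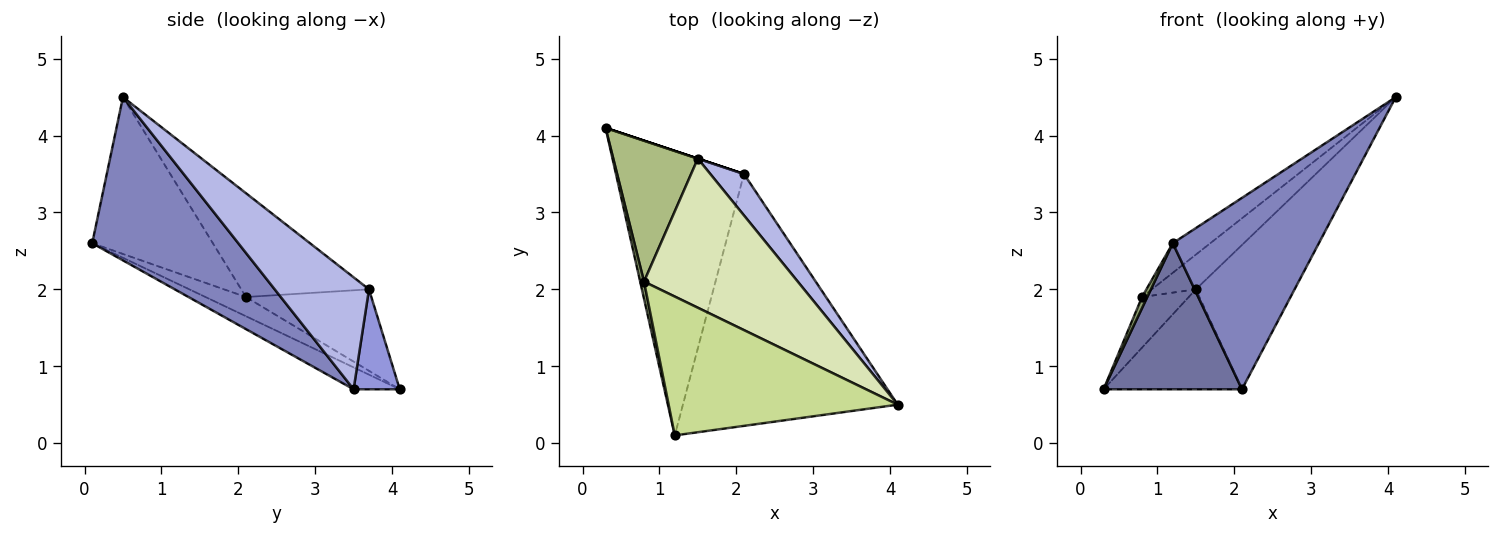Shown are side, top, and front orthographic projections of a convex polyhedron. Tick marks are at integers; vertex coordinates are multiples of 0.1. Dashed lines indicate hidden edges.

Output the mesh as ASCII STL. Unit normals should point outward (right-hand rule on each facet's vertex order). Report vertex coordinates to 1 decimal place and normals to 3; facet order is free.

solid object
 facet normal -0.151 -0.452 -0.879
  outer loop
   vertex 2.1 3.5 0.7
   vertex 1.2 0.1 2.6
   vertex 0.3 4.1 0.7
  endloop
 endfacet
 facet normal 0.518 -0.518 -0.681
  outer loop
   vertex 2.1 3.5 0.7
   vertex 4.1 0.5 4.5
   vertex 1.2 0.1 2.6
  endloop
 endfacet
 facet normal 0.316 0.949 0.000
  outer loop
   vertex 2.1 3.5 0.7
   vertex 0.3 4.1 0.7
   vertex 1.5 3.7 2.0
  endloop
 endfacet
 facet normal 0.676 0.708 0.203
  outer loop
   vertex 2.1 3.5 0.7
   vertex 1.5 3.7 2.0
   vertex 4.1 0.5 4.5
  endloop
 endfacet
 facet normal -0.973 -0.126 0.195
  outer loop
   vertex 0.8 2.1 1.9
   vertex 0.3 4.1 0.7
   vertex 1.2 0.1 2.6
  endloop
 endfacet
 facet normal -0.672 0.250 0.697
  outer loop
   vertex 0.8 2.1 1.9
   vertex 1.5 3.7 2.0
   vertex 0.3 4.1 0.7
  endloop
 endfacet
 facet normal -0.556 0.173 0.813
  outer loop
   vertex 0.8 2.1 1.9
   vertex 1.2 0.1 2.6
   vertex 4.1 0.5 4.5
  endloop
 endfacet
 facet normal -0.549 0.189 0.814
  outer loop
   vertex 0.8 2.1 1.9
   vertex 4.1 0.5 4.5
   vertex 1.5 3.7 2.0
  endloop
 endfacet
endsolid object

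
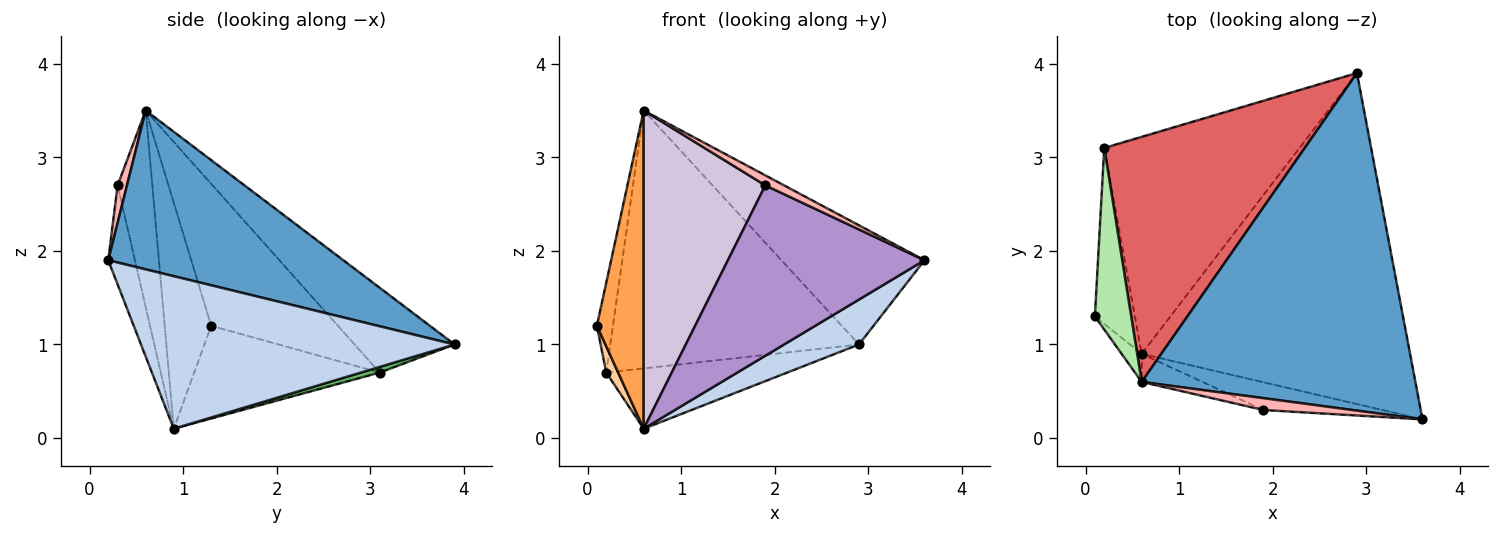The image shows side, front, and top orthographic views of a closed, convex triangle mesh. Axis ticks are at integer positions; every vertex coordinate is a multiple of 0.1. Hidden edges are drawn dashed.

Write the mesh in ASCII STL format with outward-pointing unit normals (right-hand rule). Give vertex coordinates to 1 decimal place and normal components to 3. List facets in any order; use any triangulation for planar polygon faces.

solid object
 facet normal 0.480 0.292 0.827
  outer loop
   vertex 0.6 0.6 3.5
   vertex 3.6 0.2 1.9
   vertex 2.9 3.9 1.0
  endloop
 endfacet
 facet normal 0.491 -0.117 -0.863
  outer loop
   vertex 0.6 0.9 0.1
   vertex 2.9 3.9 1.0
   vertex 3.6 0.2 1.9
  endloop
 endfacet
 facet normal -0.704 -0.708 -0.062
  outer loop
   vertex 0.6 0.9 0.1
   vertex 0.6 0.6 3.5
   vertex 0.1 1.3 1.2
  endloop
 endfacet
 facet normal -0.917 -0.059 -0.395
  outer loop
   vertex 0.2 3.1 0.7
   vertex 0.6 0.9 0.1
   vertex 0.1 1.3 1.2
  endloop
 endfacet
 facet normal 0.028 0.268 -0.963
  outer loop
   vertex 0.2 3.1 0.7
   vertex 2.9 3.9 1.0
   vertex 0.6 0.9 0.1
  endloop
 endfacet
 facet normal -0.962 0.122 0.246
  outer loop
   vertex 0.2 3.1 0.7
   vertex 0.1 1.3 1.2
   vertex 0.6 0.6 3.5
  endloop
 endfacet
 facet normal -0.280 0.696 0.661
  outer loop
   vertex 0.2 3.1 0.7
   vertex 0.6 0.6 3.5
   vertex 2.9 3.9 1.0
  endloop
 endfacet
 facet normal 0.307 -0.613 0.728
  outer loop
   vertex 1.9 0.3 2.7
   vertex 3.6 0.2 1.9
   vertex 0.6 0.6 3.5
  endloop
 endfacet
 facet normal -0.133 -0.978 -0.159
  outer loop
   vertex 1.9 0.3 2.7
   vertex 0.6 0.9 0.1
   vertex 3.6 0.2 1.9
  endloop
 endfacet
 facet normal -0.273 -0.958 -0.085
  outer loop
   vertex 1.9 0.3 2.7
   vertex 0.6 0.6 3.5
   vertex 0.6 0.9 0.1
  endloop
 endfacet
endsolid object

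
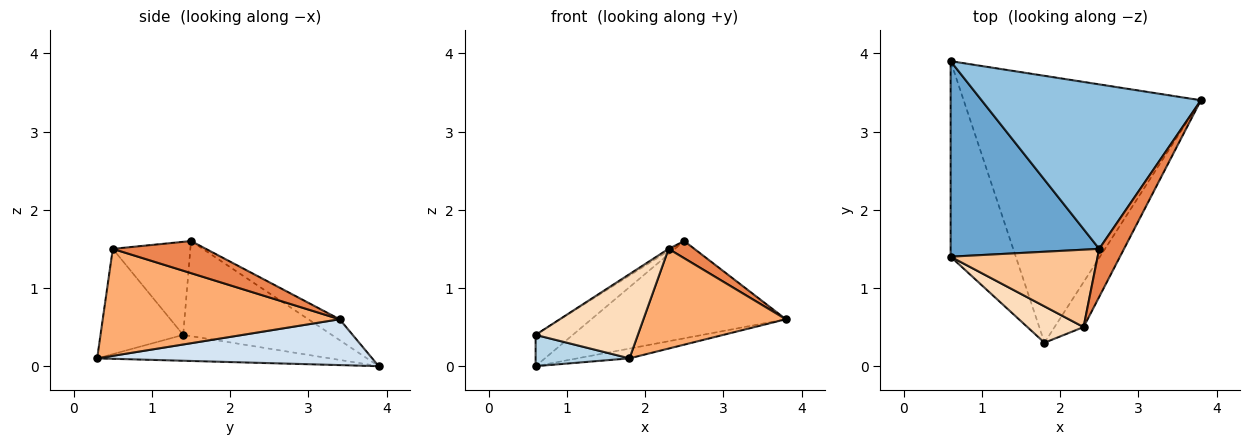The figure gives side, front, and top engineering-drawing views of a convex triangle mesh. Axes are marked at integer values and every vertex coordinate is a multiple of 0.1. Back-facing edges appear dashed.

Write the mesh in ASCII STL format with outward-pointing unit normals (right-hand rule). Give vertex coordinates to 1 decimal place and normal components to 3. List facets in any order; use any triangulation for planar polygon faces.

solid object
 facet normal -0.534 0.134 0.835
  outer loop
   vertex 2.5 1.5 1.6
   vertex 0.6 3.9 0.0
   vertex 0.6 1.4 0.4
  endloop
 endfacet
 facet normal -0.082 0.507 0.858
  outer loop
   vertex 2.5 1.5 1.6
   vertex 3.8 3.4 0.6
   vertex 0.6 3.9 0.0
  endloop
 endfacet
 facet normal -0.365 -0.147 -0.919
  outer loop
   vertex 1.8 0.3 0.1
   vertex 0.6 1.4 0.4
   vertex 0.6 3.9 0.0
  endloop
 endfacet
 facet normal 0.190 0.036 -0.981
  outer loop
   vertex 1.8 0.3 0.1
   vertex 0.6 3.9 0.0
   vertex 3.8 3.4 0.6
  endloop
 endfacet
 facet normal 0.773 -0.214 0.597
  outer loop
   vertex 2.3 0.5 1.5
   vertex 3.8 3.4 0.6
   vertex 2.5 1.5 1.6
  endloop
 endfacet
 facet normal 0.835 -0.502 -0.226
  outer loop
   vertex 2.3 0.5 1.5
   vertex 1.8 0.3 0.1
   vertex 3.8 3.4 0.6
  endloop
 endfacet
 facet normal -0.535 0.022 0.845
  outer loop
   vertex 2.3 0.5 1.5
   vertex 2.5 1.5 1.6
   vertex 0.6 1.4 0.4
  endloop
 endfacet
 facet normal -0.596 -0.737 0.318
  outer loop
   vertex 2.3 0.5 1.5
   vertex 0.6 1.4 0.4
   vertex 1.8 0.3 0.1
  endloop
 endfacet
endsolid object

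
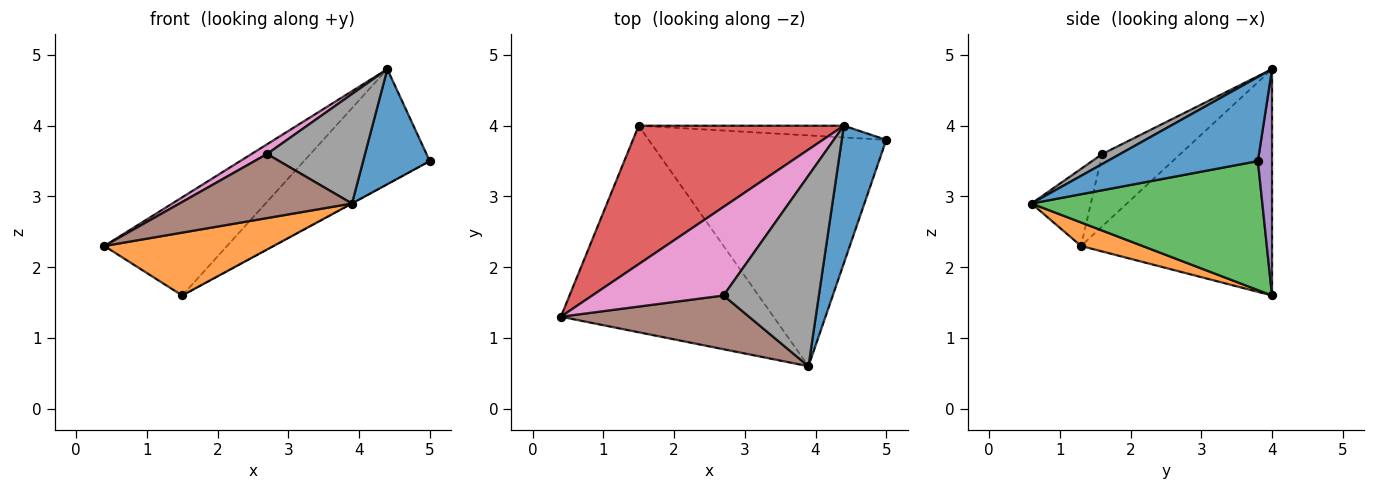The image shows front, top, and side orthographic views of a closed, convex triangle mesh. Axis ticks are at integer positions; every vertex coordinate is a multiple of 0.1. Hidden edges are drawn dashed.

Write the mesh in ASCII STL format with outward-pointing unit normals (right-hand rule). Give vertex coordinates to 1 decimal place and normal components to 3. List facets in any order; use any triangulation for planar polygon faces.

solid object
 facet normal 0.823 -0.365 0.436
  outer loop
   vertex 4.4 4.0 4.8
   vertex 3.9 0.6 2.9
   vertex 5.0 3.8 3.5
  endloop
 endfacet
 facet normal 0.105 -0.290 -0.951
  outer loop
   vertex 1.5 4.0 1.6
   vertex 3.9 0.6 2.9
   vertex 0.4 1.3 2.3
  endloop
 endfacet
 facet normal 0.477 0.001 -0.879
  outer loop
   vertex 1.5 4.0 1.6
   vertex 5.0 3.8 3.5
   vertex 3.9 0.6 2.9
  endloop
 endfacet
 facet normal -0.669 0.430 0.606
  outer loop
   vertex 1.5 4.0 1.6
   vertex 0.4 1.3 2.3
   vertex 4.4 4.0 4.8
  endloop
 endfacet
 facet normal 0.111 0.989 -0.101
  outer loop
   vertex 1.5 4.0 1.6
   vertex 4.4 4.0 4.8
   vertex 5.0 3.8 3.5
  endloop
 endfacet
 facet normal -0.255 -0.741 0.622
  outer loop
   vertex 2.7 1.6 3.6
   vertex 0.4 1.3 2.3
   vertex 3.9 0.6 2.9
  endloop
 endfacet
 facet normal -0.480 -0.096 0.872
  outer loop
   vertex 2.7 1.6 3.6
   vertex 4.4 4.0 4.8
   vertex 0.4 1.3 2.3
  endloop
 endfacet
 facet normal 0.091 -0.496 0.864
  outer loop
   vertex 2.7 1.6 3.6
   vertex 3.9 0.6 2.9
   vertex 4.4 4.0 4.8
  endloop
 endfacet
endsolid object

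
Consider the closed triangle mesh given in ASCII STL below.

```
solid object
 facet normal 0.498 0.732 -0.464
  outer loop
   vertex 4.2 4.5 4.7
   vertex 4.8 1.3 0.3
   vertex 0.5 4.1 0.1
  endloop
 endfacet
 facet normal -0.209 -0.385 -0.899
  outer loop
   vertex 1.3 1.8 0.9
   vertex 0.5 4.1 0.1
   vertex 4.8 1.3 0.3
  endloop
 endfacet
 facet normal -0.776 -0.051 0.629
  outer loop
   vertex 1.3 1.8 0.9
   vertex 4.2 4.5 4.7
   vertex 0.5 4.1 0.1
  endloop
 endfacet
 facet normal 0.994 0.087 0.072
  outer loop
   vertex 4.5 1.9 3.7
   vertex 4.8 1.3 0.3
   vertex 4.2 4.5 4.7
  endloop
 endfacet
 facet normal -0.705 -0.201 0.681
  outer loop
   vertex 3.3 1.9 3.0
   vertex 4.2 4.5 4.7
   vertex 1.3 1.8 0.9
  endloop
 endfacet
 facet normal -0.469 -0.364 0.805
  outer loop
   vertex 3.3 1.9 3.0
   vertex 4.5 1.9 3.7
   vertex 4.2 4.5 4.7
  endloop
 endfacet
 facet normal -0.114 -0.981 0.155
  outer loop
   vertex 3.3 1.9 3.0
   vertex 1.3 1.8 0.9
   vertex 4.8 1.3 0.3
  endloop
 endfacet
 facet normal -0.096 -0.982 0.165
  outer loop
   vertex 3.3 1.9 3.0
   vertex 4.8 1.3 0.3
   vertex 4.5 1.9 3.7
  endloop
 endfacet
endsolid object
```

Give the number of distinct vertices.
6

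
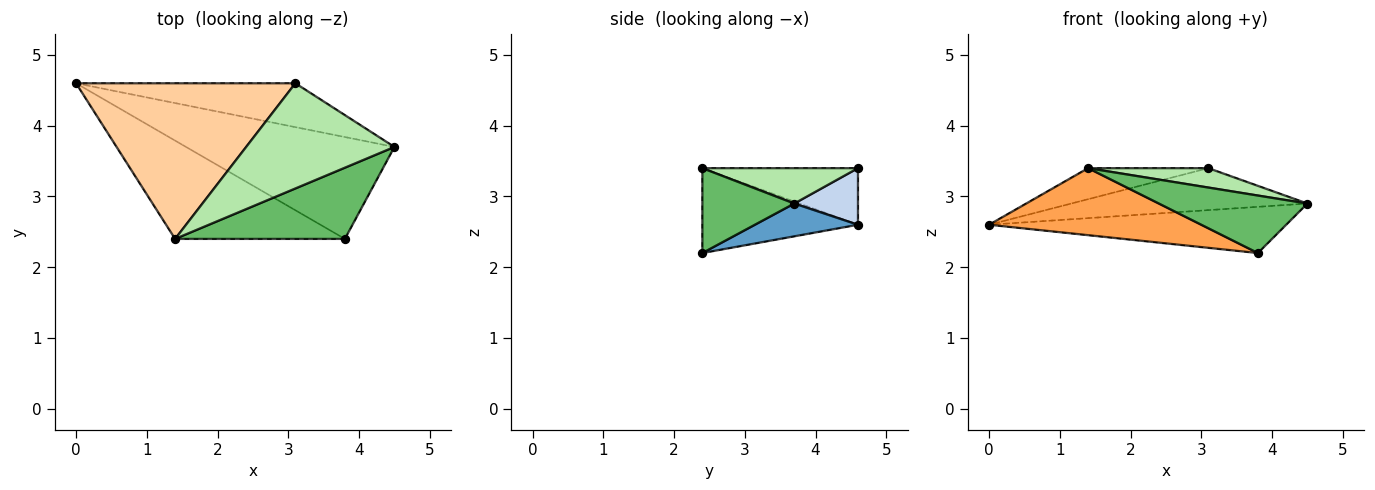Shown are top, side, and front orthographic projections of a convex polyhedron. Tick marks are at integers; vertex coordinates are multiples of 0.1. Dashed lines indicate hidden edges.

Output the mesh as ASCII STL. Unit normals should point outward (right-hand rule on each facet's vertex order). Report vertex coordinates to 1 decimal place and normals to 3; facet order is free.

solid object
 facet normal 0.142 0.409 -0.901
  outer loop
   vertex 3.8 2.4 2.2
   vertex 0.0 4.6 2.6
   vertex 4.5 3.7 2.9
  endloop
 endfacet
 facet normal 0.183 0.680 -0.710
  outer loop
   vertex 3.1 4.6 3.4
   vertex 4.5 3.7 2.9
   vertex 0.0 4.6 2.6
  endloop
 endfacet
 facet normal -0.382 -0.521 -0.764
  outer loop
   vertex 1.4 2.4 3.4
   vertex 0.0 4.6 2.6
   vertex 3.8 2.4 2.2
  endloop
 endfacet
 facet normal -0.245 0.190 0.951
  outer loop
   vertex 1.4 2.4 3.4
   vertex 3.1 4.6 3.4
   vertex 0.0 4.6 2.6
  endloop
 endfacet
 facet normal 0.363 -0.586 0.725
  outer loop
   vertex 1.4 2.4 3.4
   vertex 3.8 2.4 2.2
   vertex 4.5 3.7 2.9
  endloop
 endfacet
 facet normal 0.228 -0.177 0.957
  outer loop
   vertex 1.4 2.4 3.4
   vertex 4.5 3.7 2.9
   vertex 3.1 4.6 3.4
  endloop
 endfacet
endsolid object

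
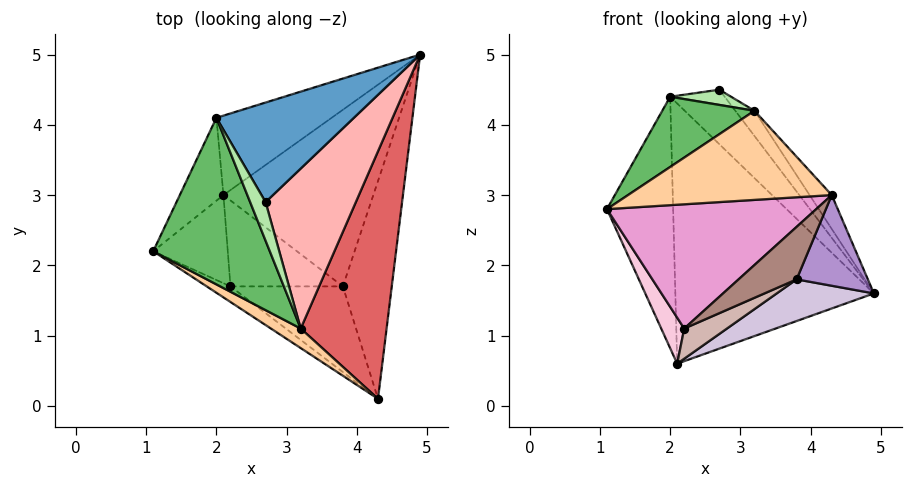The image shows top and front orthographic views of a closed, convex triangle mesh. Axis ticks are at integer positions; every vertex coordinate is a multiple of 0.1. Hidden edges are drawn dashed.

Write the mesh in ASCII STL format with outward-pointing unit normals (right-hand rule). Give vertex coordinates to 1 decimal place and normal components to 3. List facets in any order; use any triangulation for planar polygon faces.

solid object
 facet normal 0.572 0.394 0.719
  outer loop
   vertex 2.0 4.1 4.4
   vertex 2.7 2.9 4.5
   vertex 4.9 5.0 1.6
  endloop
 endfacet
 facet normal -0.823 0.540 -0.178
  outer loop
   vertex 2.0 4.1 4.4
   vertex 2.1 3.0 0.6
   vertex 1.1 2.2 2.8
  endloop
 endfacet
 facet normal -0.501 0.828 -0.253
  outer loop
   vertex 2.0 4.1 4.4
   vertex 4.9 5.0 1.6
   vertex 2.1 3.0 0.6
  endloop
 endfacet
 facet normal -0.548 -0.817 0.179
  outer loop
   vertex 3.2 1.1 4.2
   vertex 1.1 2.2 2.8
   vertex 4.3 0.1 3.0
  endloop
 endfacet
 facet normal -0.633 -0.301 0.713
  outer loop
   vertex 3.2 1.1 4.2
   vertex 2.0 4.1 4.4
   vertex 1.1 2.2 2.8
  endloop
 endfacet
 facet normal -0.606 -0.292 0.740
  outer loop
   vertex 3.2 1.1 4.2
   vertex 2.7 2.9 4.5
   vertex 2.0 4.1 4.4
  endloop
 endfacet
 facet normal 0.769 0.087 0.633
  outer loop
   vertex 3.2 1.1 4.2
   vertex 4.3 0.1 3.0
   vertex 4.9 5.0 1.6
  endloop
 endfacet
 facet normal 0.756 0.102 0.647
  outer loop
   vertex 3.2 1.1 4.2
   vertex 4.9 5.0 1.6
   vertex 2.7 2.9 4.5
  endloop
 endfacet
 facet normal 0.702 -0.274 -0.658
  outer loop
   vertex 3.8 1.7 1.8
   vertex 4.9 5.0 1.6
   vertex 4.3 0.1 3.0
  endloop
 endfacet
 facet normal 0.455 -0.204 -0.867
  outer loop
   vertex 3.8 1.7 1.8
   vertex 2.1 3.0 0.6
   vertex 4.9 5.0 1.6
  endloop
 endfacet
 facet normal 0.349 -0.490 -0.799
  outer loop
   vertex 2.2 1.7 1.1
   vertex 3.8 1.7 1.8
   vertex 4.3 0.1 3.0
  endloop
 endfacet
 facet normal 0.382 -0.306 -0.872
  outer loop
   vertex 2.2 1.7 1.1
   vertex 2.1 3.0 0.6
   vertex 3.8 1.7 1.8
  endloop
 endfacet
 facet normal -0.541 -0.834 -0.105
  outer loop
   vertex 2.2 1.7 1.1
   vertex 4.3 0.1 3.0
   vertex 1.1 2.2 2.8
  endloop
 endfacet
 facet normal -0.845 -0.247 -0.474
  outer loop
   vertex 2.2 1.7 1.1
   vertex 1.1 2.2 2.8
   vertex 2.1 3.0 0.6
  endloop
 endfacet
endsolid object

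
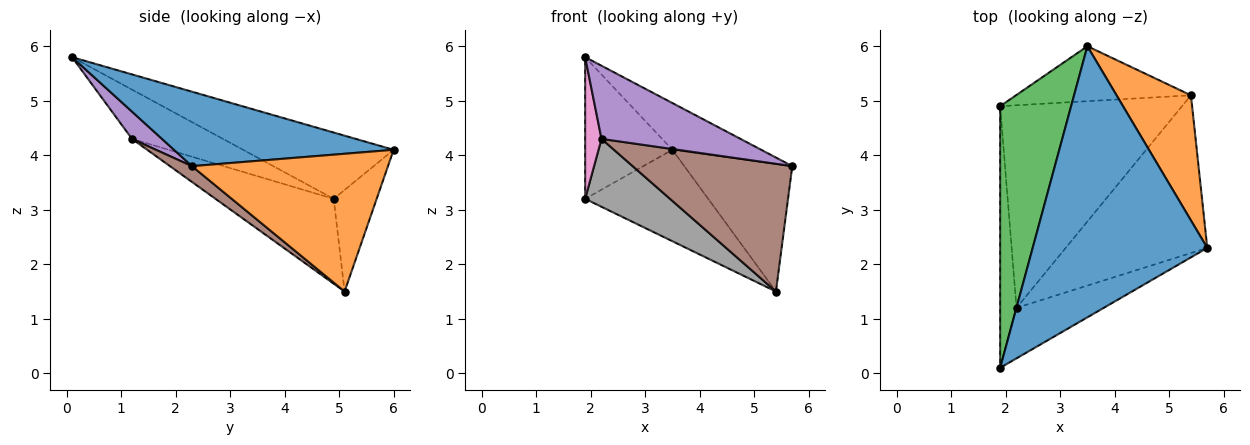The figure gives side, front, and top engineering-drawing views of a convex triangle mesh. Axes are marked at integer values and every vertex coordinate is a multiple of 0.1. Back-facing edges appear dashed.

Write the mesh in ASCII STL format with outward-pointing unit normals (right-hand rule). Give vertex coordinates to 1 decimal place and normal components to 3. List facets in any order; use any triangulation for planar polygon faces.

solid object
 facet normal 0.387 0.157 0.908
  outer loop
   vertex 3.5 6.0 4.1
   vertex 1.9 0.1 5.8
   vertex 5.7 2.3 3.8
  endloop
 endfacet
 facet normal 0.792 0.436 0.428
  outer loop
   vertex 5.4 5.1 1.5
   vertex 3.5 6.0 4.1
   vertex 5.7 2.3 3.8
  endloop
 endfacet
 facet normal -0.635 0.368 0.679
  outer loop
   vertex 1.9 4.9 3.2
   vertex 1.9 0.1 5.8
   vertex 3.5 6.0 4.1
  endloop
 endfacet
 facet normal -0.287 0.821 -0.494
  outer loop
   vertex 1.9 4.9 3.2
   vertex 3.5 6.0 4.1
   vertex 5.4 5.1 1.5
  endloop
 endfacet
 facet normal 0.175 -0.810 -0.559
  outer loop
   vertex 2.2 1.2 4.3
   vertex 5.7 2.3 3.8
   vertex 1.9 0.1 5.8
  endloop
 endfacet
 facet normal 0.086 -0.627 -0.774
  outer loop
   vertex 2.2 1.2 4.3
   vertex 5.4 5.1 1.5
   vertex 5.7 2.3 3.8
  endloop
 endfacet
 facet normal -0.936 -0.168 -0.310
  outer loop
   vertex 2.2 1.2 4.3
   vertex 1.9 0.1 5.8
   vertex 1.9 4.9 3.2
  endloop
 endfacet
 facet normal -0.405 -0.291 -0.867
  outer loop
   vertex 2.2 1.2 4.3
   vertex 1.9 4.9 3.2
   vertex 5.4 5.1 1.5
  endloop
 endfacet
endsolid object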